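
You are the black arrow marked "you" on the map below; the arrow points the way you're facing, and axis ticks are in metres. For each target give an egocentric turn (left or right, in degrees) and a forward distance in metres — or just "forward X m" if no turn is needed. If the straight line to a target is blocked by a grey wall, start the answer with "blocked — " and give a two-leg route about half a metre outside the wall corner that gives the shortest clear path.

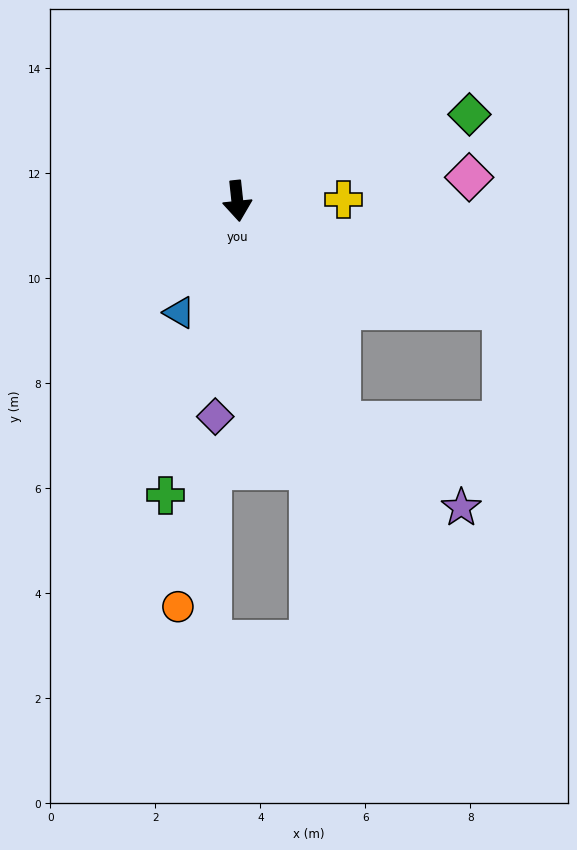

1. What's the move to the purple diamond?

turn right 12°, forward 4.1 m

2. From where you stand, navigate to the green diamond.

turn left 104°, forward 4.7 m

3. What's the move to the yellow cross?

turn left 85°, forward 2.0 m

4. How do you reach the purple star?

blocked — turn left 18°, forward 4.7 m, then turn left 32°, forward 2.8 m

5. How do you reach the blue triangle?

turn right 34°, forward 2.4 m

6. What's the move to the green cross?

turn right 20°, forward 5.8 m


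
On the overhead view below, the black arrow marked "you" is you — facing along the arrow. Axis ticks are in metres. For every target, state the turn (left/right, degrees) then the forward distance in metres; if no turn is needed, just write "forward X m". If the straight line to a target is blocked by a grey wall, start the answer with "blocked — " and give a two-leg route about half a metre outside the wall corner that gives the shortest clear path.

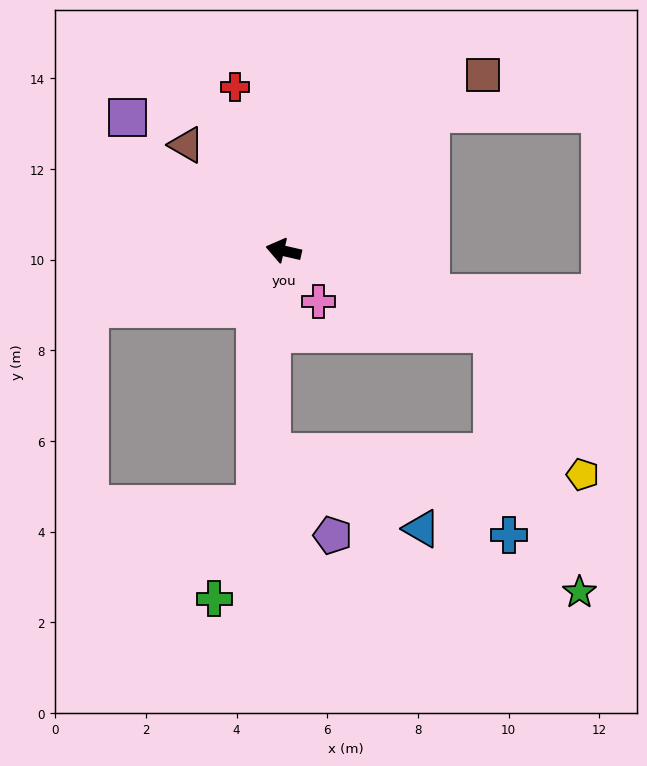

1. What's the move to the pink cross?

turn left 138°, forward 1.4 m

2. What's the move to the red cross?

turn right 61°, forward 3.8 m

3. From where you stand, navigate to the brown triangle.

turn right 35°, forward 3.2 m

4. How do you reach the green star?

blocked — turn left 171°, forward 5.0 m, then turn right 50°, forward 6.0 m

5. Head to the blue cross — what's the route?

blocked — turn left 171°, forward 5.0 m, then turn right 63°, forward 4.5 m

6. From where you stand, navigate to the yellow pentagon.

blocked — turn left 171°, forward 5.0 m, then turn right 36°, forward 3.7 m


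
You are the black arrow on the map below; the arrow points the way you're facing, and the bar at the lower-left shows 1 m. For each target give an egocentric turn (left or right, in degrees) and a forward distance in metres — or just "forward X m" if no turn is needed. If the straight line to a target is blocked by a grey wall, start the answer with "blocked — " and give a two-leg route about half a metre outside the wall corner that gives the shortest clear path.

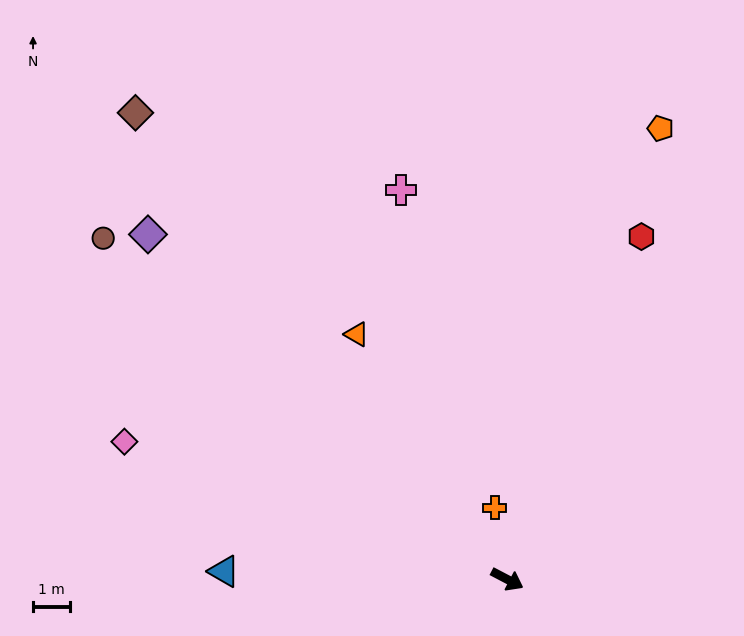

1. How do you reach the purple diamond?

turn left 164°, forward 13.6 m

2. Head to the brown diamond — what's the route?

turn left 156°, forward 16.3 m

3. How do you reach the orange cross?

turn left 128°, forward 2.0 m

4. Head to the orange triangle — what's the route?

turn left 149°, forward 7.9 m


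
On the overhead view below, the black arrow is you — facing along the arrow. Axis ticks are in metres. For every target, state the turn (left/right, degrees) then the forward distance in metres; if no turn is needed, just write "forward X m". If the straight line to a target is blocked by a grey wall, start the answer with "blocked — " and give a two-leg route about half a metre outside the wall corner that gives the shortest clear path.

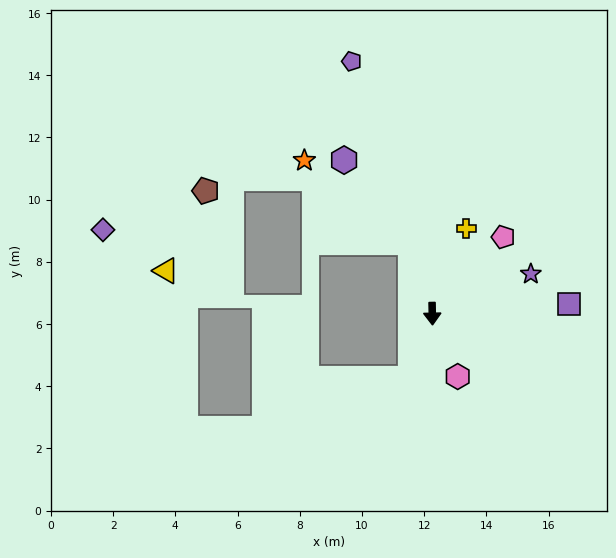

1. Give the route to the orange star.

blocked — turn right 165°, forward 2.4 m, then turn left 36°, forward 4.3 m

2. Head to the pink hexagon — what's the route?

turn left 21°, forward 2.2 m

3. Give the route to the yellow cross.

turn left 157°, forward 2.9 m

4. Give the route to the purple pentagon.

turn right 163°, forward 8.5 m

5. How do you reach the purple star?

turn left 111°, forward 3.4 m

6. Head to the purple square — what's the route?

turn left 93°, forward 4.4 m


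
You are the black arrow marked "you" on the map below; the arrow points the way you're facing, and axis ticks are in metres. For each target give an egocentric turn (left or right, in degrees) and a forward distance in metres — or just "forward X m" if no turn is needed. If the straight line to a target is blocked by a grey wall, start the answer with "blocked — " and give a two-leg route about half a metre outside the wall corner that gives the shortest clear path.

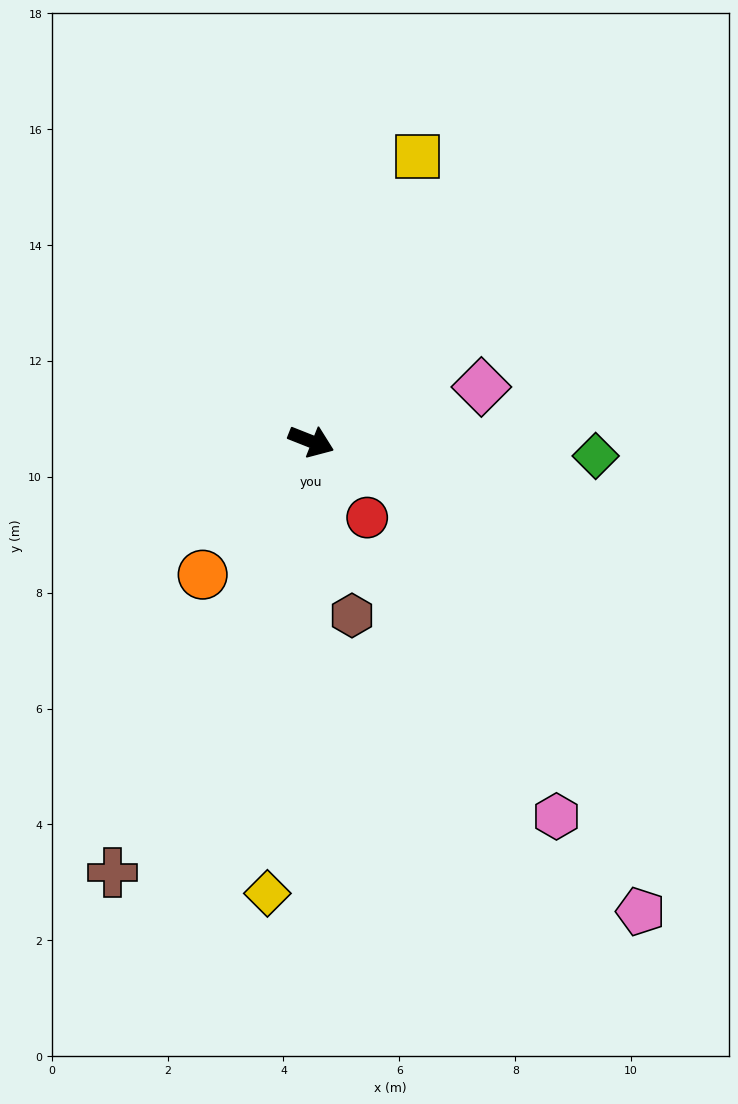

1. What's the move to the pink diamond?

turn left 39°, forward 3.1 m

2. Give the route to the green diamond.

turn left 19°, forward 4.9 m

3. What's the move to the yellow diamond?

turn right 74°, forward 7.8 m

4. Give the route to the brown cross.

turn right 93°, forward 8.2 m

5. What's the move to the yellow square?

turn left 91°, forward 5.2 m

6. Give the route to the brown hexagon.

turn right 55°, forward 3.1 m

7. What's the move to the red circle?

turn right 32°, forward 1.6 m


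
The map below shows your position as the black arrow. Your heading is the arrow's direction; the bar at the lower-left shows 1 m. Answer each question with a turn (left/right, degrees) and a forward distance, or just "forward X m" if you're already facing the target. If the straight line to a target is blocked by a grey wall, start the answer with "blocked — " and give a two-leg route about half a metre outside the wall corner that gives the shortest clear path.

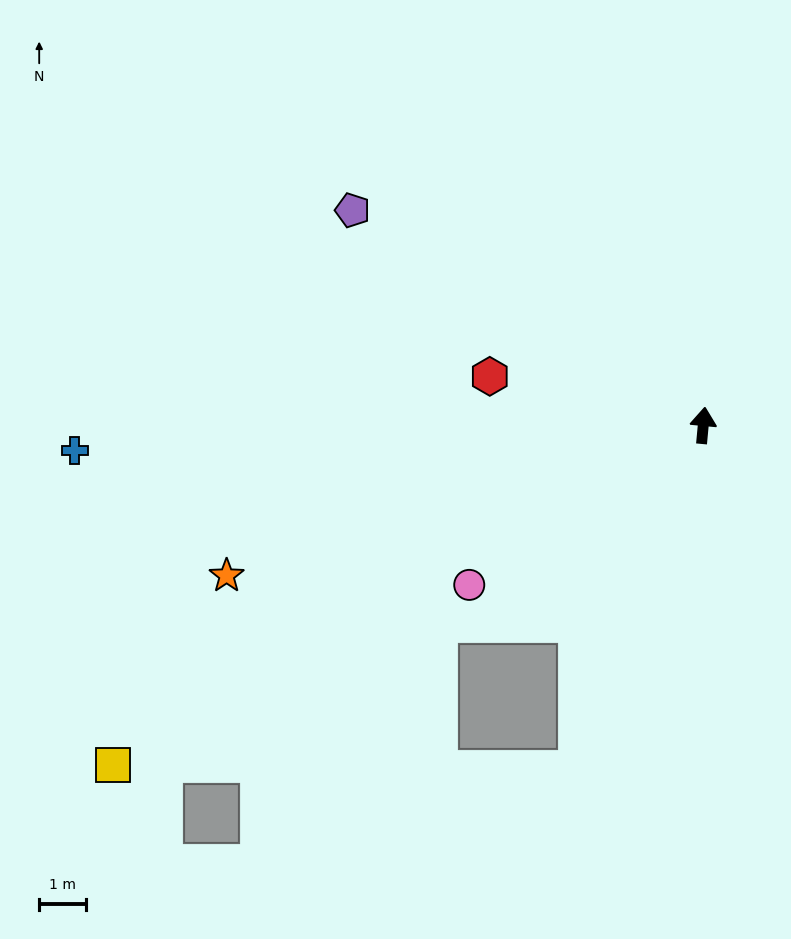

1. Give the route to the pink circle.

turn left 130°, forward 6.1 m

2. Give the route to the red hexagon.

turn left 82°, forward 4.7 m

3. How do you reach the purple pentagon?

turn left 64°, forward 8.8 m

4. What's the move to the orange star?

turn left 113°, forward 10.7 m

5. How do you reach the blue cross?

turn left 98°, forward 13.5 m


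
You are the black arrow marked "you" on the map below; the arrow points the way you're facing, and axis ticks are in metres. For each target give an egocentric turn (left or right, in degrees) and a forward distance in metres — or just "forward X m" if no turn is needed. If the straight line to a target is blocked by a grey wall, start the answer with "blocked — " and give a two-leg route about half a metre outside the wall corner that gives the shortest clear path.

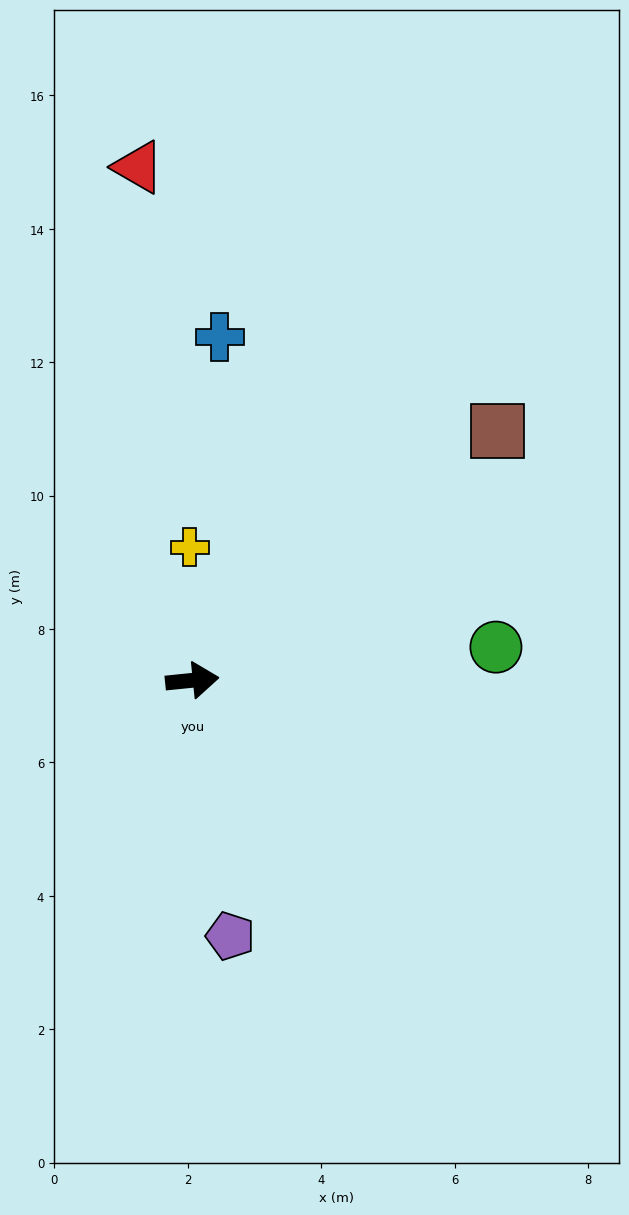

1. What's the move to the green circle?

forward 4.6 m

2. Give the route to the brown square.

turn left 33°, forward 5.9 m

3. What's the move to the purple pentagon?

turn right 87°, forward 3.9 m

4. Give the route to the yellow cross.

turn left 85°, forward 2.0 m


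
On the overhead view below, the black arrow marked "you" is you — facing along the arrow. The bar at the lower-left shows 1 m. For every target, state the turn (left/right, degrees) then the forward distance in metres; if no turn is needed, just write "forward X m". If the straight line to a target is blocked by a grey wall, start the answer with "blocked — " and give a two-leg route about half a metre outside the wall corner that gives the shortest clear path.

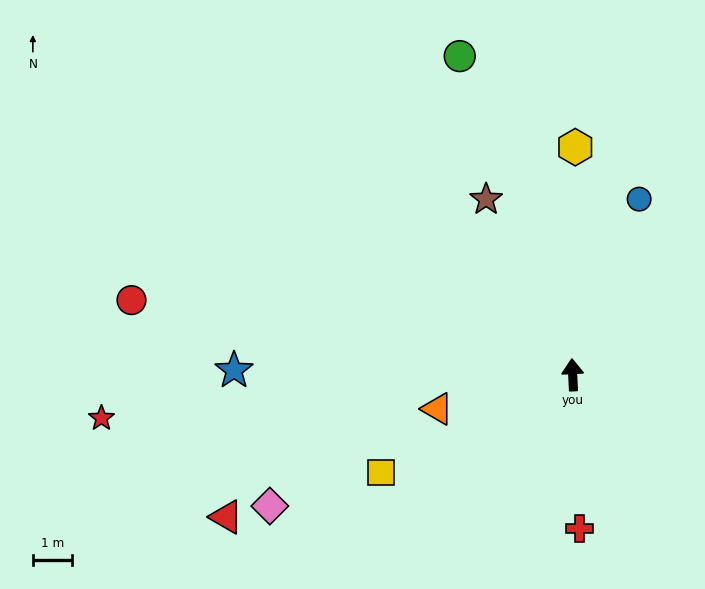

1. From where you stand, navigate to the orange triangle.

turn left 101°, forward 3.6 m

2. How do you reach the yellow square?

turn left 114°, forward 5.5 m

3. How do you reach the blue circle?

turn right 24°, forward 4.8 m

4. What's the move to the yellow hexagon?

turn right 4°, forward 5.9 m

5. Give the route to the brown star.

turn left 23°, forward 5.0 m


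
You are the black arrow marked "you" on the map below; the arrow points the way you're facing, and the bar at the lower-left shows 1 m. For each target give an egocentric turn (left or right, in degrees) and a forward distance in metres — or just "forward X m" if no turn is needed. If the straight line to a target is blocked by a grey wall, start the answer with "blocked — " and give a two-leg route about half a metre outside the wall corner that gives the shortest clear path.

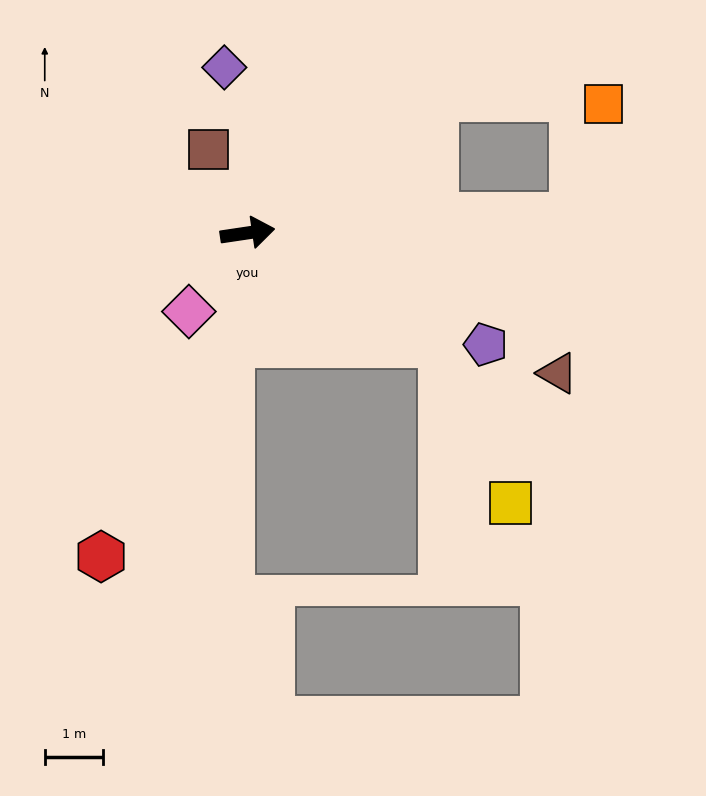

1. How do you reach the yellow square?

blocked — turn right 38°, forward 3.9 m, then turn right 38°, forward 3.0 m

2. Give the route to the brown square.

turn left 107°, forward 1.6 m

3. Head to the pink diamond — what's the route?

turn right 135°, forward 1.7 m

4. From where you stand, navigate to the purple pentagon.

turn right 34°, forward 4.5 m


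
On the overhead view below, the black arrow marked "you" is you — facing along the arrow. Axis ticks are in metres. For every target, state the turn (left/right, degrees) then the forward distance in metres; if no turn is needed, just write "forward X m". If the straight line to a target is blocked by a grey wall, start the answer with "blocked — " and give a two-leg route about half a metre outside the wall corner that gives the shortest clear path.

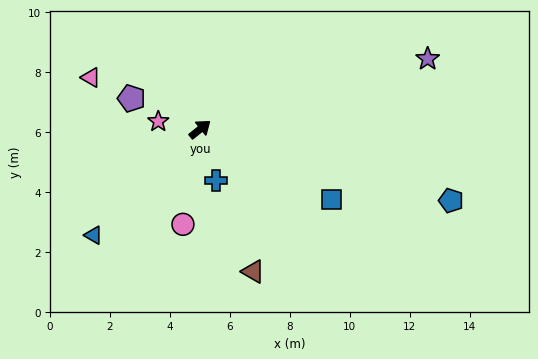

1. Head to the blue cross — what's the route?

turn right 112°, forward 1.8 m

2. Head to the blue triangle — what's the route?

turn right 174°, forward 5.0 m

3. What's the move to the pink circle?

turn right 139°, forward 3.2 m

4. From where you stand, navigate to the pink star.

turn left 131°, forward 1.4 m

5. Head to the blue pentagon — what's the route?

turn right 55°, forward 8.7 m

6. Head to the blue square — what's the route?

turn right 67°, forward 5.0 m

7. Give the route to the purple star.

turn right 22°, forward 7.9 m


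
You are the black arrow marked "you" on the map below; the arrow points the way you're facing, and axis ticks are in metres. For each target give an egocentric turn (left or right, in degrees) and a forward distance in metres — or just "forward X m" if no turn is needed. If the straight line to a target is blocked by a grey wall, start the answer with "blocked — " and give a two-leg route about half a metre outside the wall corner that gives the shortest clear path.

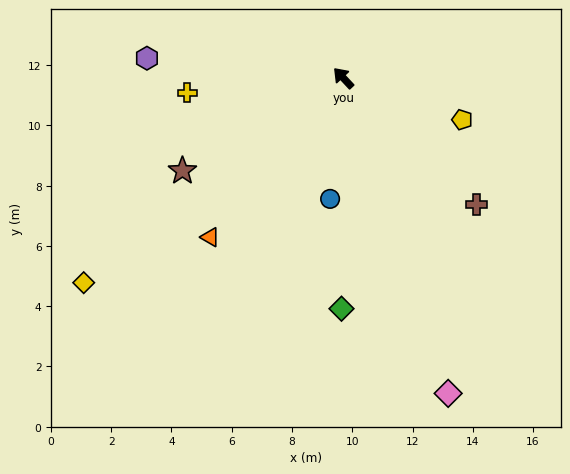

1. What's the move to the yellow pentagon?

turn right 152°, forward 4.2 m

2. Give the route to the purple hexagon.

turn left 41°, forward 6.5 m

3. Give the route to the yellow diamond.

turn left 85°, forward 11.0 m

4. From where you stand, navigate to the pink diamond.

turn left 155°, forward 11.0 m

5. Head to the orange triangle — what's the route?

turn left 97°, forward 6.9 m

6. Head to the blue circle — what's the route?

turn left 131°, forward 4.0 m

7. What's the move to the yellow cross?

turn left 52°, forward 5.2 m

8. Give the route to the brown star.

turn left 77°, forward 6.2 m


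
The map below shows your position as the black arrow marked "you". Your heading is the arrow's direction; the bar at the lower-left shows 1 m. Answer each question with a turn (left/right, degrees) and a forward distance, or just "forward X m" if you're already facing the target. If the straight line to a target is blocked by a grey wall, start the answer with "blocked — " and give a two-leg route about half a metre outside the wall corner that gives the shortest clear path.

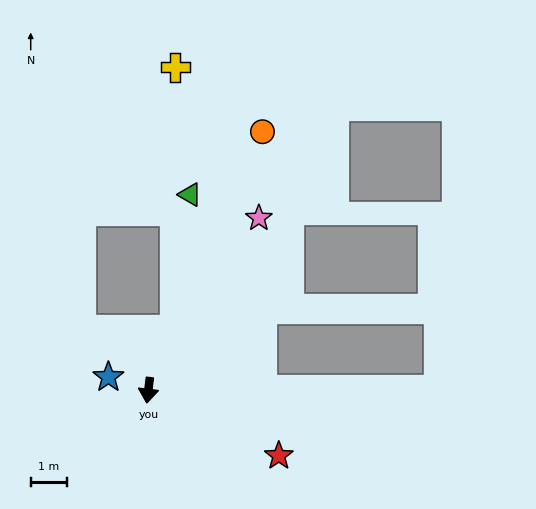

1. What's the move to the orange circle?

turn left 163°, forward 7.8 m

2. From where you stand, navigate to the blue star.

turn right 101°, forward 1.2 m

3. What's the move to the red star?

turn left 70°, forward 4.0 m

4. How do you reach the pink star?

turn left 154°, forward 5.6 m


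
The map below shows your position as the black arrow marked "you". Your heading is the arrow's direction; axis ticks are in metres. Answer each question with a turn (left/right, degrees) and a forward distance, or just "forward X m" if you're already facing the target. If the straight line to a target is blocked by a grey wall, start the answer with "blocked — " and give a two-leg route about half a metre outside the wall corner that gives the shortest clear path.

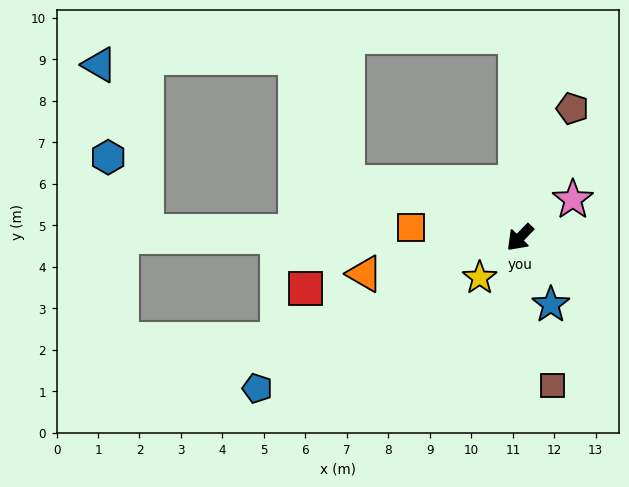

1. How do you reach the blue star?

turn left 69°, forward 1.8 m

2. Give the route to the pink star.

turn left 170°, forward 1.6 m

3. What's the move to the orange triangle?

turn right 33°, forward 3.8 m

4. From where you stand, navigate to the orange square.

turn right 51°, forward 2.6 m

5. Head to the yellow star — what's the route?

forward 1.4 m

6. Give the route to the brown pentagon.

turn right 158°, forward 3.4 m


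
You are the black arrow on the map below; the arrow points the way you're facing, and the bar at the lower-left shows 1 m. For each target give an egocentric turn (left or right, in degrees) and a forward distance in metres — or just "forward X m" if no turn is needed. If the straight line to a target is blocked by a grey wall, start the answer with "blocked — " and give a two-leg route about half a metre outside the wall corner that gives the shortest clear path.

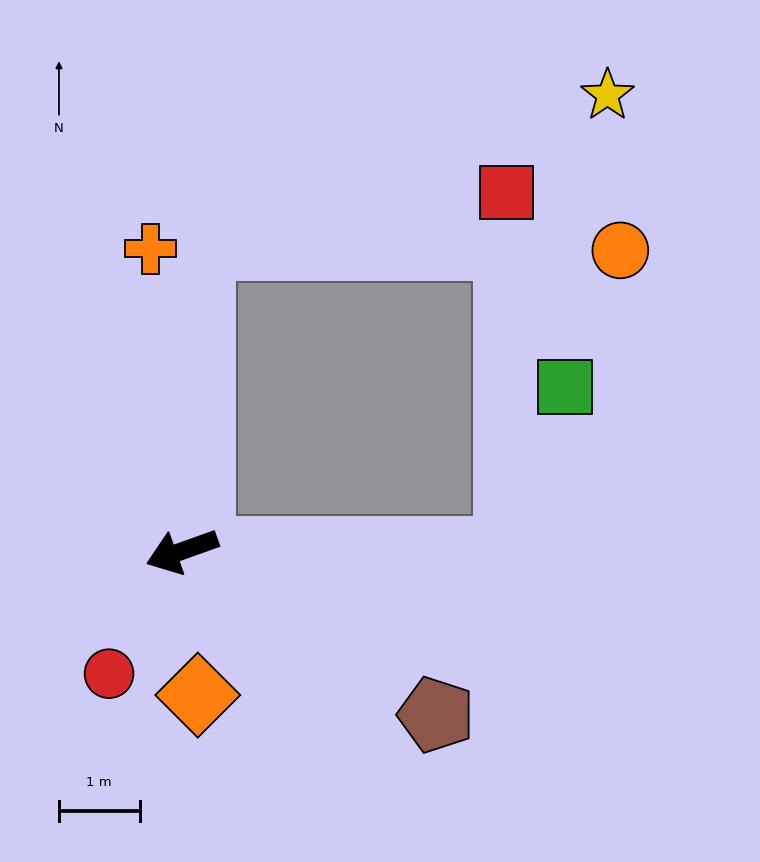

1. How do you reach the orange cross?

turn right 104°, forward 3.8 m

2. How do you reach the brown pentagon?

turn left 128°, forward 3.7 m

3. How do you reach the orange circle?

blocked — turn right 113°, forward 3.8 m, then turn right 87°, forward 5.2 m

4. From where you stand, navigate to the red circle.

turn left 40°, forward 1.8 m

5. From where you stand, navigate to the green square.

blocked — turn left 160°, forward 4.1 m, then turn left 71°, forward 2.2 m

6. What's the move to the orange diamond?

turn left 77°, forward 1.8 m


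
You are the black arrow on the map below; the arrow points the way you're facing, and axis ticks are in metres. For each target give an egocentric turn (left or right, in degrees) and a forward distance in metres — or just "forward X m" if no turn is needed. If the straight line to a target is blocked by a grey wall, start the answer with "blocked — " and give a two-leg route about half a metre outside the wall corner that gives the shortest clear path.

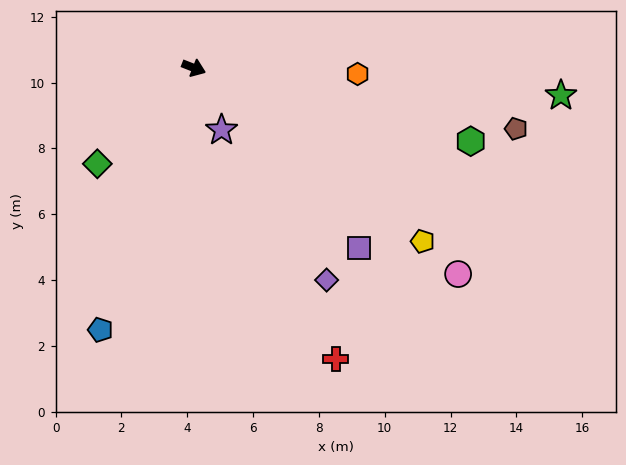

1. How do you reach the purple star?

turn right 44°, forward 2.1 m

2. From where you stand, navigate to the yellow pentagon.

turn right 16°, forward 8.7 m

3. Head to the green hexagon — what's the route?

turn left 7°, forward 8.7 m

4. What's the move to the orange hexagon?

turn left 19°, forward 5.0 m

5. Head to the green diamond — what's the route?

turn right 114°, forward 4.1 m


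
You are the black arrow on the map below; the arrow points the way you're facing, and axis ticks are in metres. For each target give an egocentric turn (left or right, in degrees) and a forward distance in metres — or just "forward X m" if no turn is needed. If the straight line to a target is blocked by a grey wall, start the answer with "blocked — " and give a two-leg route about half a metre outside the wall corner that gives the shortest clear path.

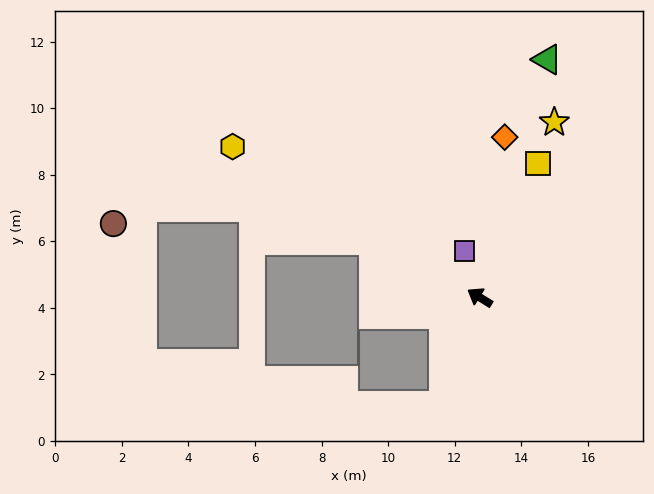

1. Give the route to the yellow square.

turn right 82°, forward 4.4 m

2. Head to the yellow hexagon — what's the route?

forward 8.7 m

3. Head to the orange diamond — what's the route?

turn right 67°, forward 4.9 m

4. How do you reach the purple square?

turn right 40°, forward 1.5 m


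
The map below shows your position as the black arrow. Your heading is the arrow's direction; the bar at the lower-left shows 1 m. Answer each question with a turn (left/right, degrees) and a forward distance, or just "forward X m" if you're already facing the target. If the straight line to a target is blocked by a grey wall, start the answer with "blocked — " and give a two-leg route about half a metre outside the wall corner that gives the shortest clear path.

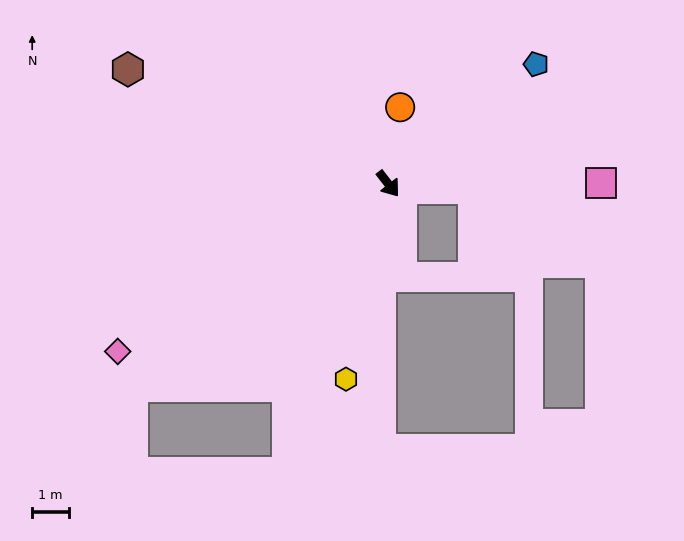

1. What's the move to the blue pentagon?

turn left 91°, forward 5.2 m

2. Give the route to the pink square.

turn left 53°, forward 5.8 m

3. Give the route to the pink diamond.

turn right 96°, forward 8.7 m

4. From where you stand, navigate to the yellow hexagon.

turn right 50°, forward 5.5 m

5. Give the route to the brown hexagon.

turn right 151°, forward 7.8 m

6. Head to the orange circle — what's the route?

turn left 133°, forward 2.1 m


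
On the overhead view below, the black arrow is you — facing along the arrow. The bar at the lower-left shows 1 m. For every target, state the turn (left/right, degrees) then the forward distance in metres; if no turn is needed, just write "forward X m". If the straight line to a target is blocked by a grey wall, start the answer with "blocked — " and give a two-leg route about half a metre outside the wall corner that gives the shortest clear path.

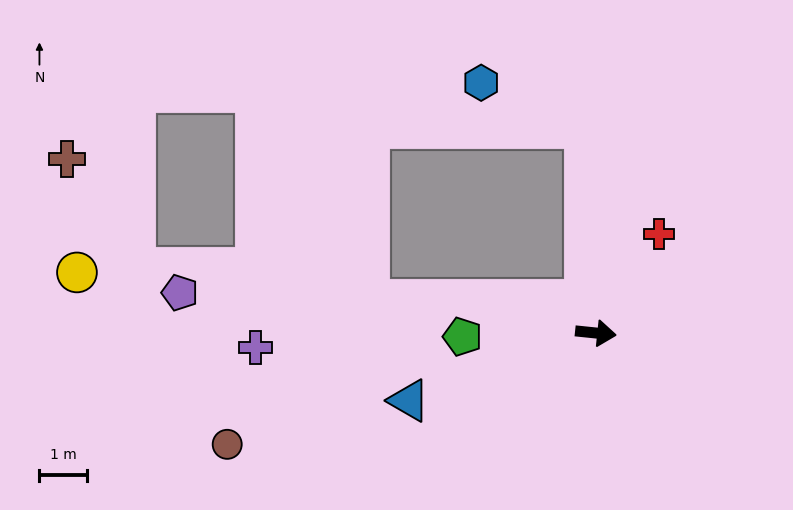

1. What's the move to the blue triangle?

turn right 154°, forward 4.2 m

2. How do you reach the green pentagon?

turn right 173°, forward 2.8 m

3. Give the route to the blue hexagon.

blocked — turn left 99°, forward 4.3 m, then turn left 63°, forward 2.4 m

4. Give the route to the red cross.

turn left 64°, forward 2.5 m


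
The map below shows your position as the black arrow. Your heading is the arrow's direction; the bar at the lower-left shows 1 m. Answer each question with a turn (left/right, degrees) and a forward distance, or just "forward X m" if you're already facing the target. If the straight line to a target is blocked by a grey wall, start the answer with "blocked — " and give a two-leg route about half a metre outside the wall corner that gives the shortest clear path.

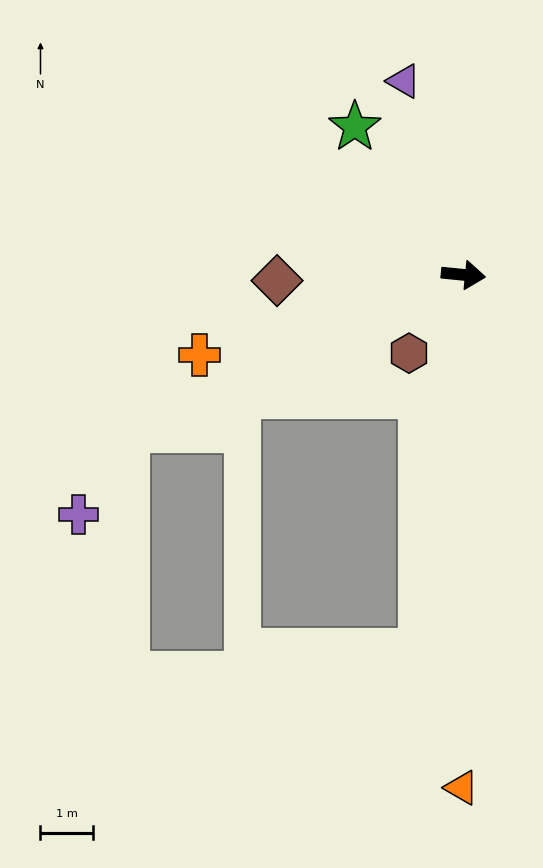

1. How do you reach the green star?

turn left 132°, forward 3.5 m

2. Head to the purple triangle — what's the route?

turn left 113°, forward 3.9 m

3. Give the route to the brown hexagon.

turn right 119°, forward 1.8 m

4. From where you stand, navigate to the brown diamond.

turn right 173°, forward 3.6 m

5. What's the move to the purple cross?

blocked — turn right 149°, forward 7.1 m, then turn left 35°, forward 1.9 m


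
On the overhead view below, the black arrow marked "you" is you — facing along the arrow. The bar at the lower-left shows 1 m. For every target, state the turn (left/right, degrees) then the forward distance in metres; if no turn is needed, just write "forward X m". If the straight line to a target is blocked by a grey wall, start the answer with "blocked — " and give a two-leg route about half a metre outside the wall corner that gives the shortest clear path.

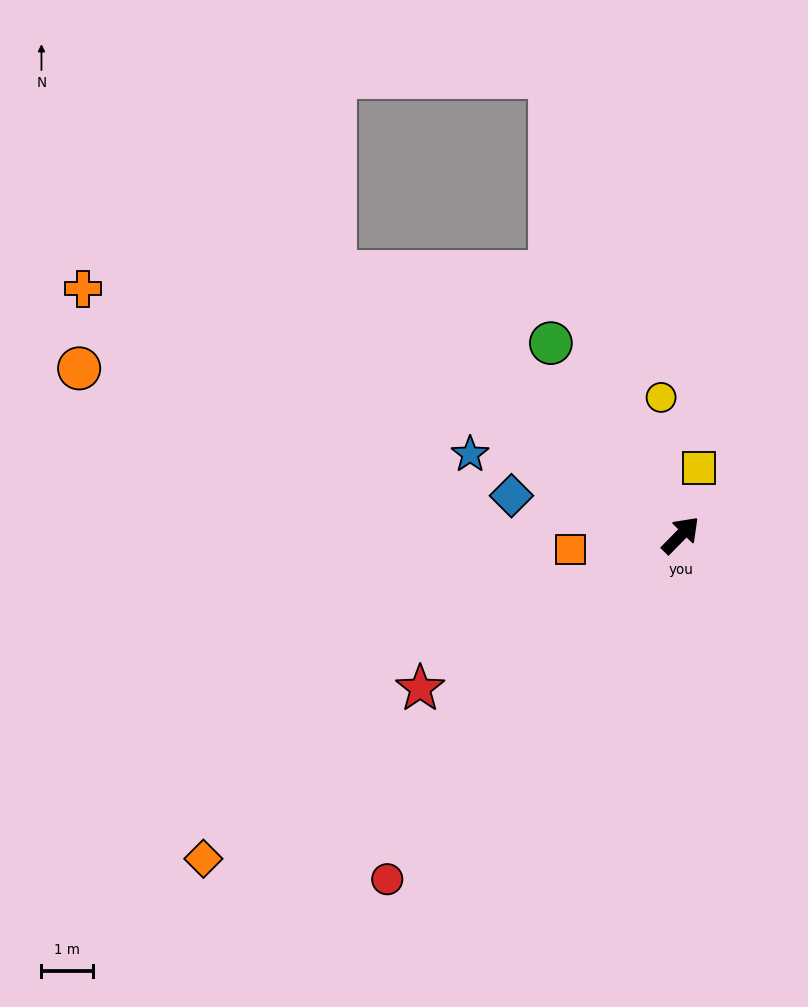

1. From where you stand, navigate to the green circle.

turn left 79°, forward 4.5 m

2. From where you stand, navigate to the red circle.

turn right 176°, forward 8.9 m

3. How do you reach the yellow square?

turn left 29°, forward 1.4 m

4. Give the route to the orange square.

turn left 142°, forward 2.2 m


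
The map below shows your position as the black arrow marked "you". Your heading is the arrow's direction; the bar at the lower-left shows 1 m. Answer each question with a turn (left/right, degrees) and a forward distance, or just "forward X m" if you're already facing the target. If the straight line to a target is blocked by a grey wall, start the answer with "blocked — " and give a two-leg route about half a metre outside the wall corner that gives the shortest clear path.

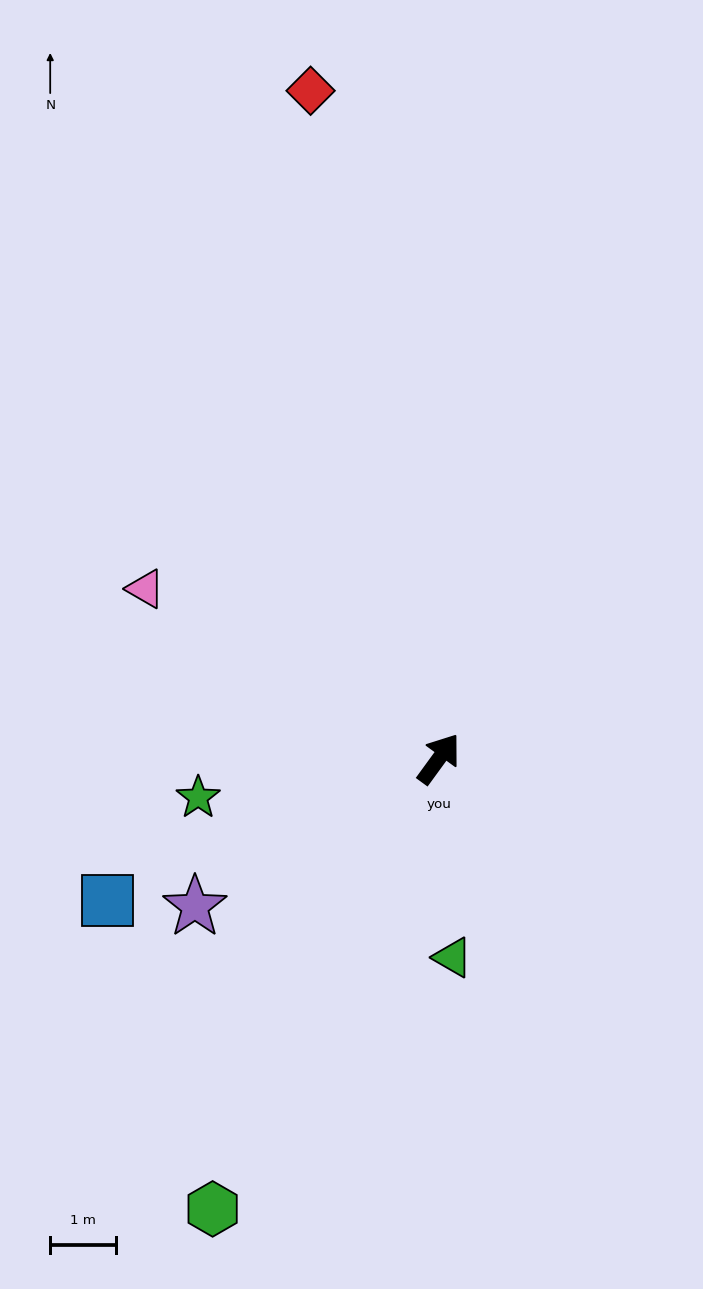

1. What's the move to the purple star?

turn left 157°, forward 4.3 m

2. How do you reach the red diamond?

turn left 47°, forward 10.3 m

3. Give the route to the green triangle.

turn right 140°, forward 3.0 m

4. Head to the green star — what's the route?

turn left 135°, forward 3.7 m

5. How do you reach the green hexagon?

turn right 171°, forward 7.7 m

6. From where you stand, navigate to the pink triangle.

turn left 96°, forward 5.2 m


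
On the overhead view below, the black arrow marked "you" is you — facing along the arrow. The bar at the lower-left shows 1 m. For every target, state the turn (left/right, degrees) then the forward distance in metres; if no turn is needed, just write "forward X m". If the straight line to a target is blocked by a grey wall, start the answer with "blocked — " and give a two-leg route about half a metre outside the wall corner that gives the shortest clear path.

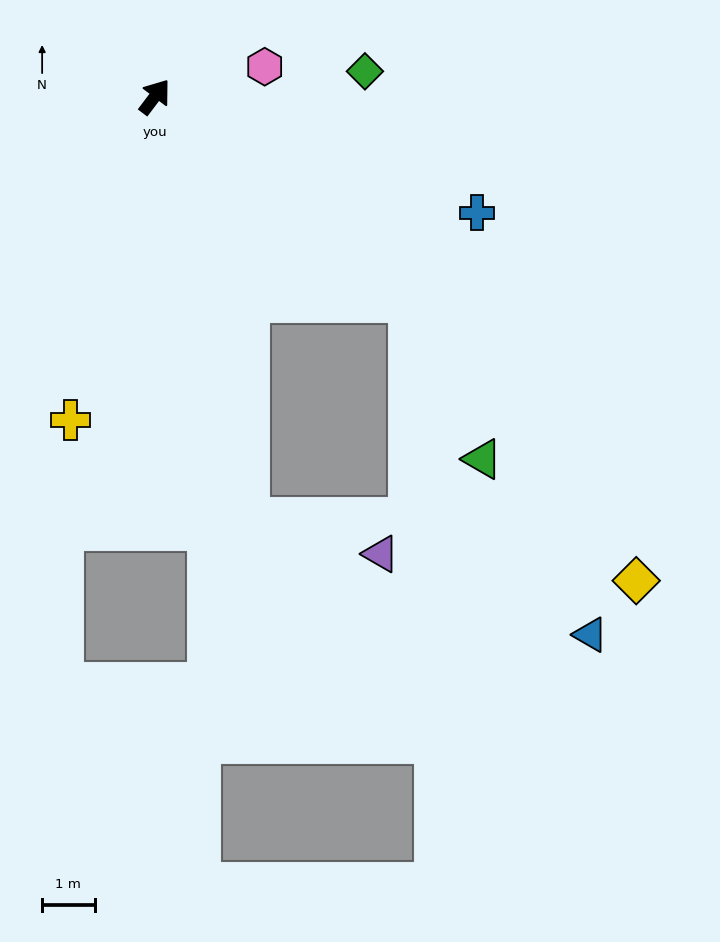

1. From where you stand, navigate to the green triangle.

blocked — turn right 92°, forward 6.2 m, then turn right 26°, forward 3.3 m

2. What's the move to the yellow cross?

turn right 158°, forward 6.4 m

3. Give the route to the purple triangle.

blocked — turn right 131°, forward 8.3 m, then turn left 64°, forward 2.6 m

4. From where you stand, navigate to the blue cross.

turn right 73°, forward 6.5 m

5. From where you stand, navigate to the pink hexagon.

turn right 38°, forward 2.2 m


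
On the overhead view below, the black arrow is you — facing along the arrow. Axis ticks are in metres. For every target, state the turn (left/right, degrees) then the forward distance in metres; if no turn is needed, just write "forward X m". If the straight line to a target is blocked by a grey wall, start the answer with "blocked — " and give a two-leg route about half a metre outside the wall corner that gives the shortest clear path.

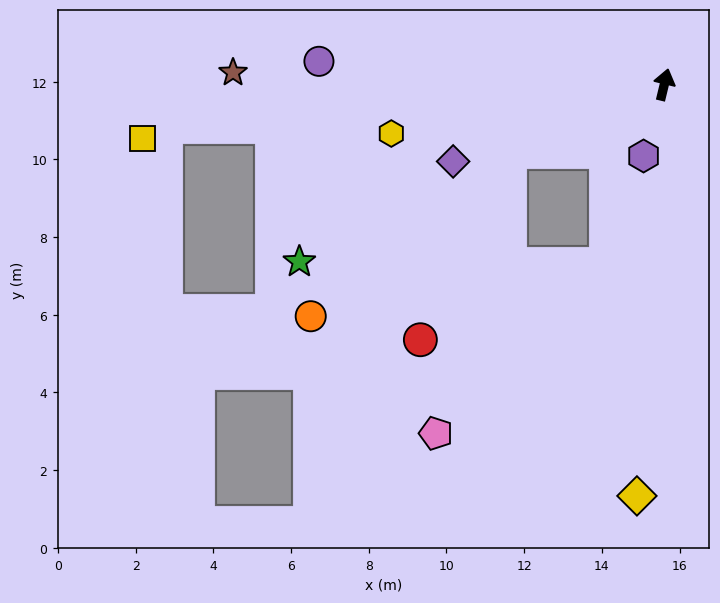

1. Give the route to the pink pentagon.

blocked — turn left 127°, forward 4.3 m, then turn left 52°, forward 7.5 m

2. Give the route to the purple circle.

turn left 100°, forward 8.9 m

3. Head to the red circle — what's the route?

blocked — turn left 127°, forward 4.3 m, then turn left 41°, forward 5.3 m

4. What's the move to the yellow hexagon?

turn left 114°, forward 7.1 m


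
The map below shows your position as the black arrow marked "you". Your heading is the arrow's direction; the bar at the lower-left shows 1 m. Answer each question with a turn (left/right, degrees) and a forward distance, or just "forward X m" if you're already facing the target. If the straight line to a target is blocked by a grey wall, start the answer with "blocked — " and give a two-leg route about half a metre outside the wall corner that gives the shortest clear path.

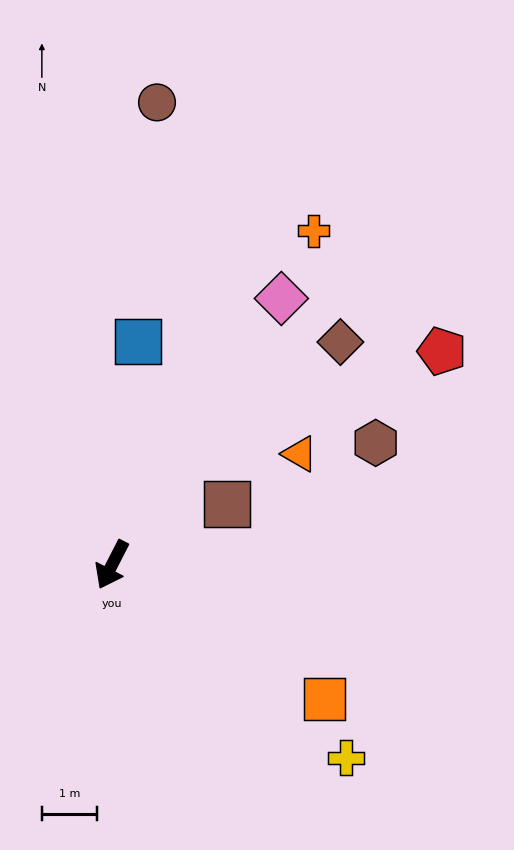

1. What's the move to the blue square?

turn right 160°, forward 4.1 m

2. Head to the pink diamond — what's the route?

turn left 175°, forward 5.8 m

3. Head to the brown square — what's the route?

turn left 145°, forward 2.4 m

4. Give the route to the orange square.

turn left 85°, forward 4.6 m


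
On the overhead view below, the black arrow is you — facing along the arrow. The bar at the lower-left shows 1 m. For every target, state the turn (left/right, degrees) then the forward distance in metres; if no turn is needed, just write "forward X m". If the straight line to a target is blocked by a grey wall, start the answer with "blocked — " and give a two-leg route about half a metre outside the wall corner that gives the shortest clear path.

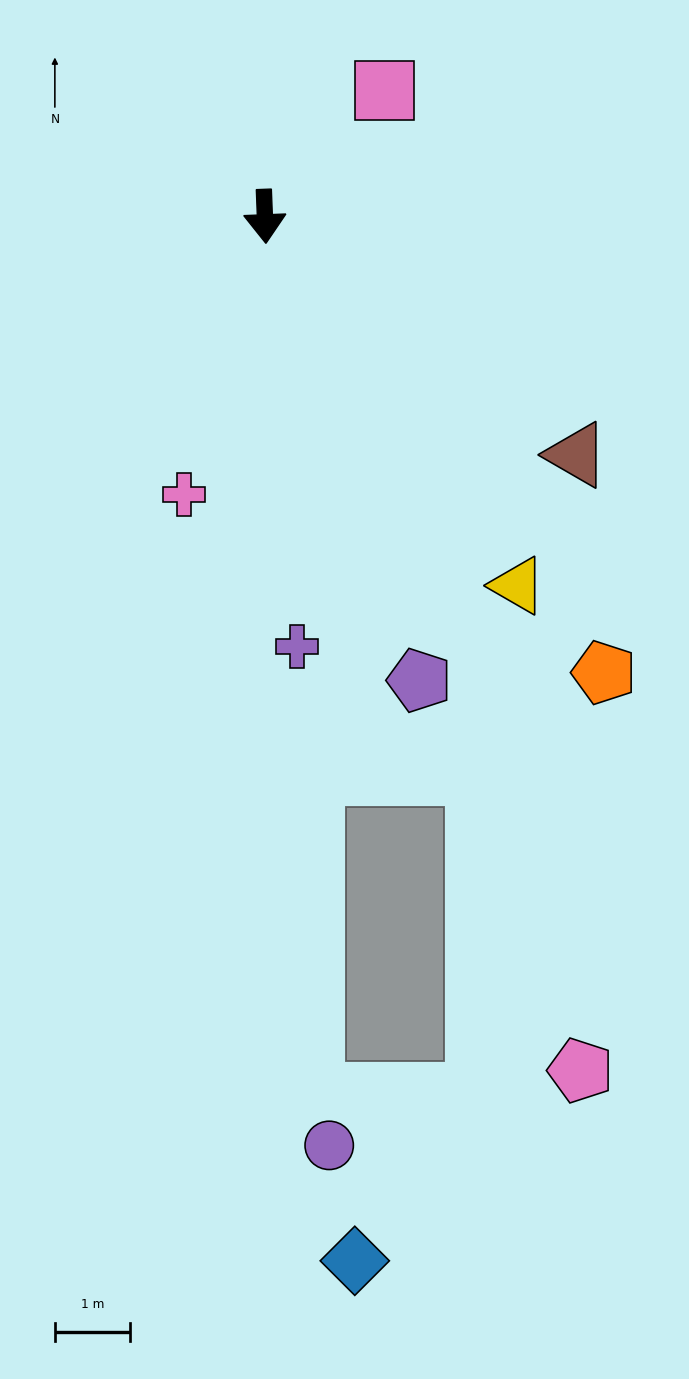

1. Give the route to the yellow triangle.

turn left 32°, forward 5.9 m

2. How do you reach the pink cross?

turn right 18°, forward 3.8 m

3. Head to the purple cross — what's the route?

turn left 2°, forward 5.7 m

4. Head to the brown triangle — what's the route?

turn left 50°, forward 5.2 m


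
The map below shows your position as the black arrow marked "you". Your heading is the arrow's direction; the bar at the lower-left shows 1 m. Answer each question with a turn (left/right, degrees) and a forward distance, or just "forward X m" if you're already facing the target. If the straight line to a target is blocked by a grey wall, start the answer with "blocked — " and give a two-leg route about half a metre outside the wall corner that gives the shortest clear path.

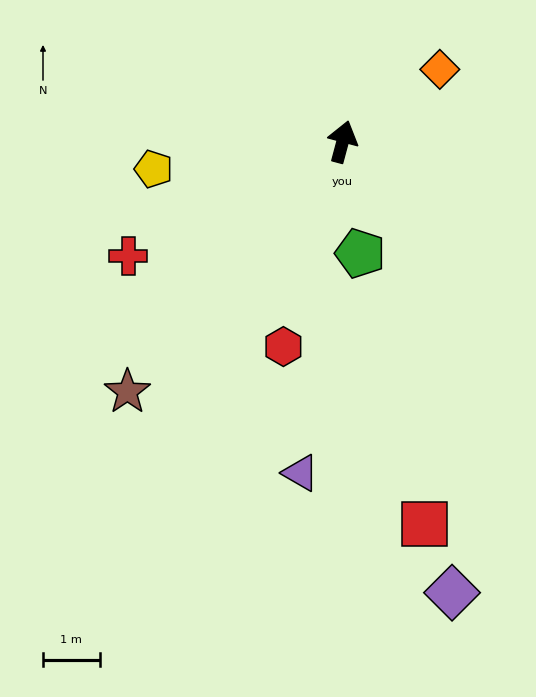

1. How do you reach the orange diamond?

turn right 38°, forward 2.1 m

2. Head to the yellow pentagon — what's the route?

turn left 113°, forward 3.4 m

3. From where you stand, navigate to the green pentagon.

turn right 156°, forward 2.0 m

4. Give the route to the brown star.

turn left 154°, forward 5.8 m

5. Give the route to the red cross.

turn left 133°, forward 4.3 m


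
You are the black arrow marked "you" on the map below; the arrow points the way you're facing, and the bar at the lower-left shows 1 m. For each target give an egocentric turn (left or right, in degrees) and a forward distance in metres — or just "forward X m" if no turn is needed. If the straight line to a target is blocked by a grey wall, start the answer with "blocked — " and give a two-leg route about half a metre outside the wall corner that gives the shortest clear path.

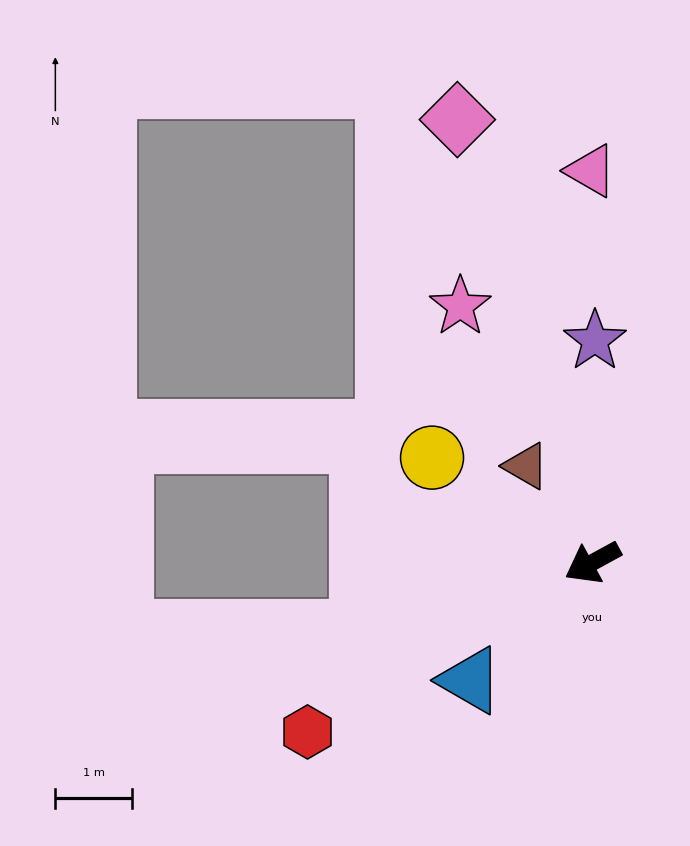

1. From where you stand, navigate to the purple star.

turn right 119°, forward 2.9 m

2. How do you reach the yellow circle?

turn right 62°, forward 2.5 m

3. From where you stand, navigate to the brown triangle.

turn right 84°, forward 1.5 m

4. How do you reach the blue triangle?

turn left 15°, forward 2.2 m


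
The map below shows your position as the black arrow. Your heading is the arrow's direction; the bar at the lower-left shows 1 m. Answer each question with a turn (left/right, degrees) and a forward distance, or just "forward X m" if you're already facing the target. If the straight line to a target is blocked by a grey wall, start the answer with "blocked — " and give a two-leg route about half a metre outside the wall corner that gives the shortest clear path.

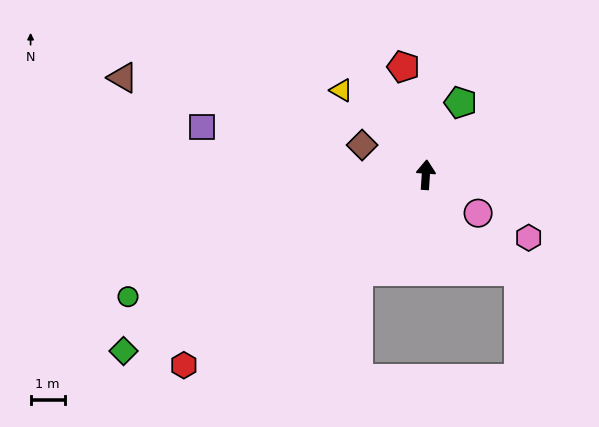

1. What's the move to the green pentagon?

turn right 22°, forward 2.4 m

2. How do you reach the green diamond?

turn left 124°, forward 10.3 m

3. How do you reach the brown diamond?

turn left 69°, forward 2.1 m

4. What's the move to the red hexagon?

turn left 132°, forward 9.1 m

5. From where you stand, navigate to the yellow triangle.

turn left 49°, forward 3.5 m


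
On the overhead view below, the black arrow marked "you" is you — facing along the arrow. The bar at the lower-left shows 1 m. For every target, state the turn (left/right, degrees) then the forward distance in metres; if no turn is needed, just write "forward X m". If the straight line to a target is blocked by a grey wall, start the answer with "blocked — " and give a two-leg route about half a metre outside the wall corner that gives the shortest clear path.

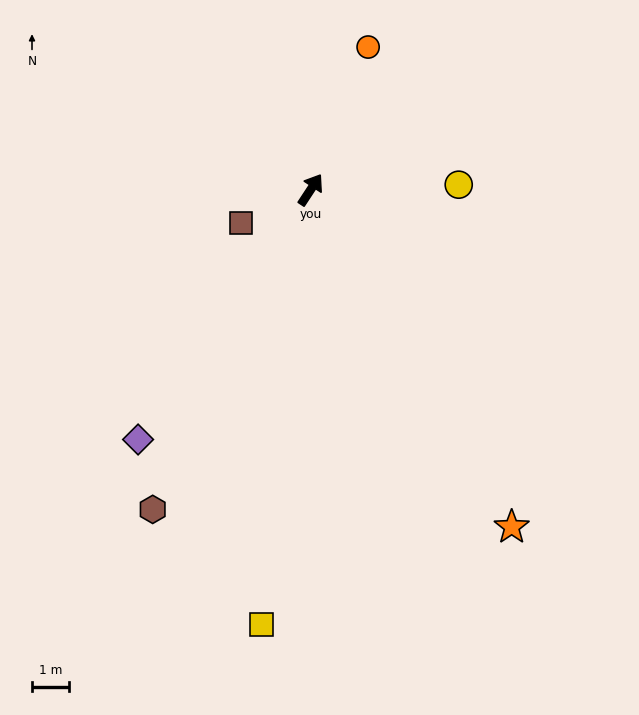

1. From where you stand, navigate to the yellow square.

turn right 153°, forward 11.8 m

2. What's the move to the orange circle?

turn left 11°, forward 4.1 m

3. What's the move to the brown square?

turn left 149°, forward 2.1 m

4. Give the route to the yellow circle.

turn right 55°, forward 4.0 m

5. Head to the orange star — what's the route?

turn right 116°, forward 10.6 m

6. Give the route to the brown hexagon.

turn right 173°, forward 9.6 m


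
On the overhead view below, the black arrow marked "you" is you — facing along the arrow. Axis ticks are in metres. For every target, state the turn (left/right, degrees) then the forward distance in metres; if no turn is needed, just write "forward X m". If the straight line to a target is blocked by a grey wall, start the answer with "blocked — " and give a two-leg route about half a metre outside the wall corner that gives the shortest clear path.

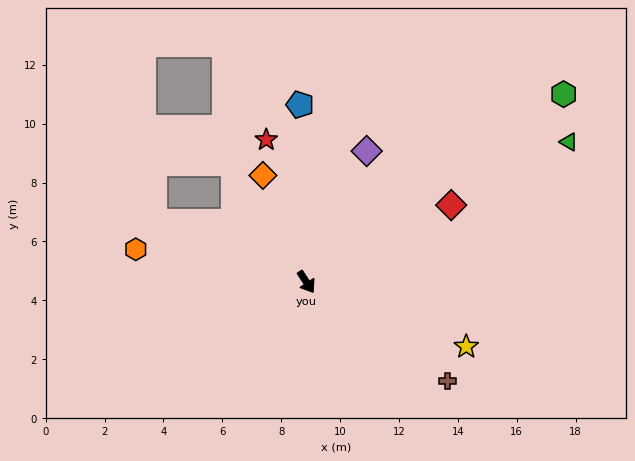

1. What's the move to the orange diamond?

turn left 169°, forward 3.9 m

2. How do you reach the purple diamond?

turn left 122°, forward 4.9 m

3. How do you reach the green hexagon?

turn left 93°, forward 10.8 m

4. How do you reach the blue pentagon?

turn left 149°, forward 6.0 m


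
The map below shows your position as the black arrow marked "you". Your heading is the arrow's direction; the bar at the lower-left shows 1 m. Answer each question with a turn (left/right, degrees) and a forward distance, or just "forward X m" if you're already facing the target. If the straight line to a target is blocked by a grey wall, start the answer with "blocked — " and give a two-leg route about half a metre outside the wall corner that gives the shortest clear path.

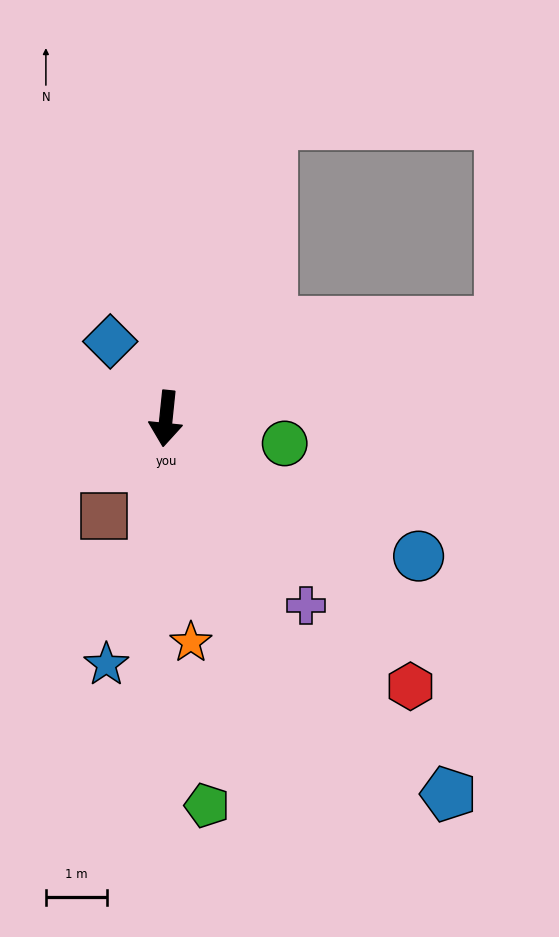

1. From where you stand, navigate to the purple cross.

turn left 43°, forward 3.8 m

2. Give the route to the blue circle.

turn left 67°, forward 4.7 m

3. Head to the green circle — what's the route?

turn left 84°, forward 2.0 m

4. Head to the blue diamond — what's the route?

turn right 138°, forward 1.6 m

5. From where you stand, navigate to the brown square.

turn right 27°, forward 1.9 m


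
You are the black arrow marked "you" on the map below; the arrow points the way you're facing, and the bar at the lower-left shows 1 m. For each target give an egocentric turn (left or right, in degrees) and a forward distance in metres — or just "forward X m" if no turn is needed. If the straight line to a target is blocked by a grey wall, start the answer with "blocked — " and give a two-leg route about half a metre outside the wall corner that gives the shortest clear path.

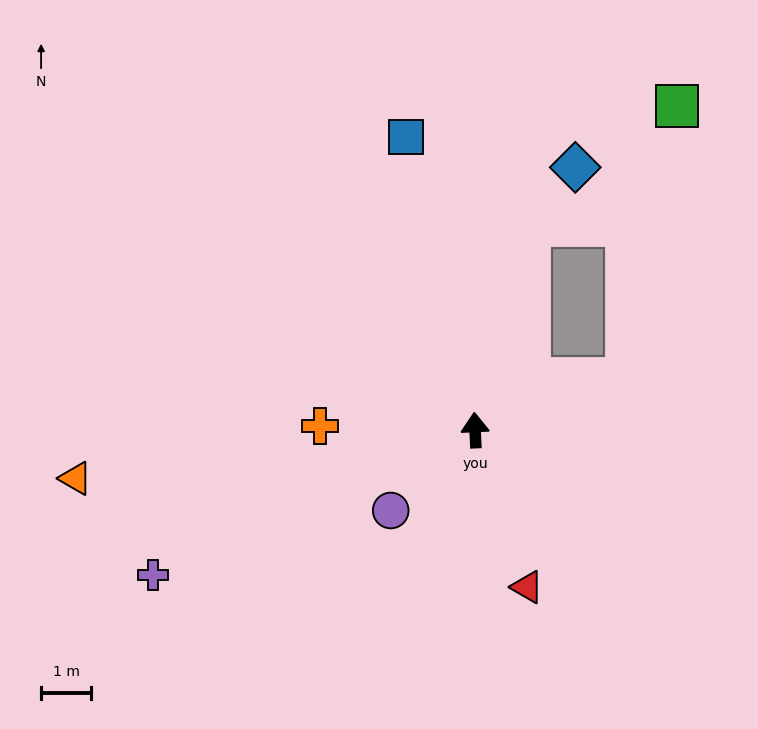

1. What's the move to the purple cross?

turn left 112°, forward 7.1 m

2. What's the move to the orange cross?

turn left 86°, forward 3.1 m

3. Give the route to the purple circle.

turn left 131°, forward 2.3 m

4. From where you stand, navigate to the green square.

blocked — turn right 74°, forward 3.2 m, then turn left 61°, forward 5.6 m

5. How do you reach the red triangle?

turn right 164°, forward 3.3 m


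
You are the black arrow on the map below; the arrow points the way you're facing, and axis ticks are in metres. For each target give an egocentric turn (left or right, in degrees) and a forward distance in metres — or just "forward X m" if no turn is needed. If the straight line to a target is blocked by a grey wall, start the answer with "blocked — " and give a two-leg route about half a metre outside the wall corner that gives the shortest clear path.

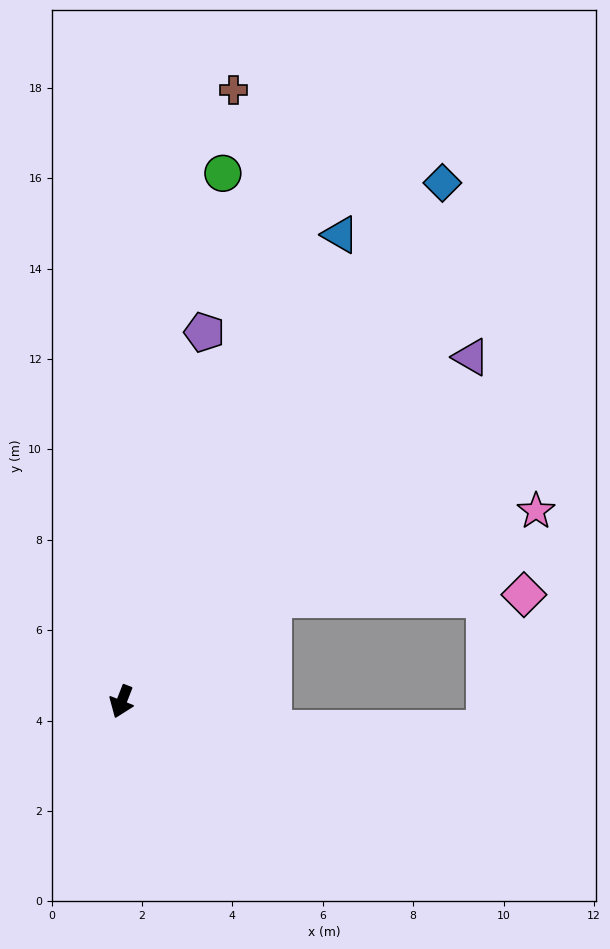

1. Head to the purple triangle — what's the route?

turn left 156°, forward 10.9 m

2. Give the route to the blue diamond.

turn left 170°, forward 13.5 m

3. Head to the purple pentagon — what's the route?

turn right 171°, forward 8.4 m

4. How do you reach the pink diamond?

blocked — turn left 146°, forward 4.0 m, then turn right 34°, forward 5.6 m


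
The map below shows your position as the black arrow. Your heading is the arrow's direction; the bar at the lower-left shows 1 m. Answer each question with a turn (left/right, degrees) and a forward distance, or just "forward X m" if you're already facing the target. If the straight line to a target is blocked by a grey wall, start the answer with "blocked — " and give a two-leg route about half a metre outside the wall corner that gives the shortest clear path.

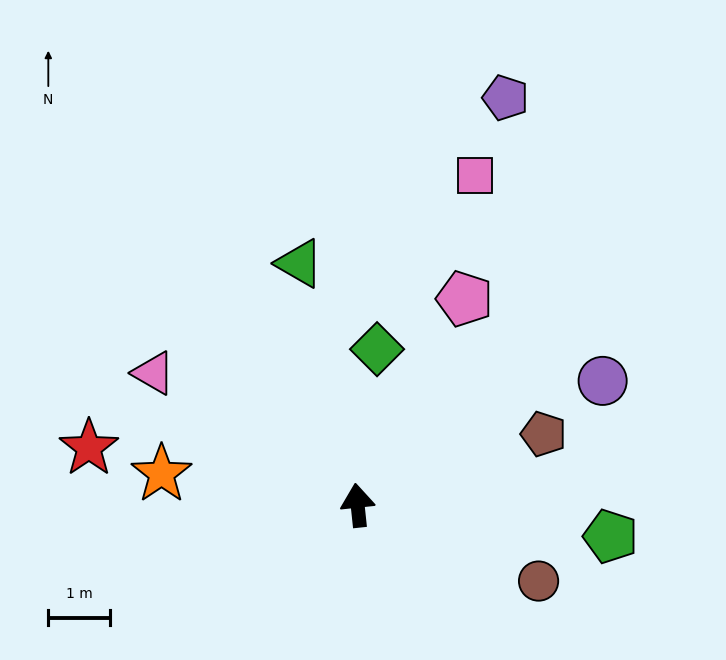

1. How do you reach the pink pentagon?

turn right 33°, forward 3.8 m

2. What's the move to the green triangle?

turn left 8°, forward 4.0 m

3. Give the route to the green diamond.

turn right 13°, forward 2.5 m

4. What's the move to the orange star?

turn left 75°, forward 3.2 m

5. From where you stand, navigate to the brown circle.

turn right 119°, forward 3.2 m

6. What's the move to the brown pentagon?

turn right 75°, forward 3.2 m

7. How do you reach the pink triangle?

turn left 51°, forward 3.9 m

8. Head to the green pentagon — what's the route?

turn right 103°, forward 4.1 m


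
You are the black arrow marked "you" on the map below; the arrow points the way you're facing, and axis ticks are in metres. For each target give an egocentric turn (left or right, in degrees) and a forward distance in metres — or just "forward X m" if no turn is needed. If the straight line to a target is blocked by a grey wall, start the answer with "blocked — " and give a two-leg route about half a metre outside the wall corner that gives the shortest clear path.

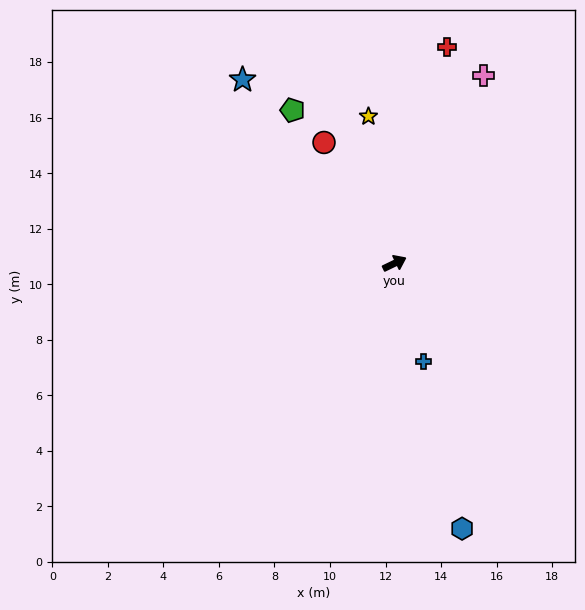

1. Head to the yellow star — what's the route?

turn left 74°, forward 5.4 m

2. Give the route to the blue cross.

turn right 99°, forward 3.7 m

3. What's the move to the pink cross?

turn left 39°, forward 7.5 m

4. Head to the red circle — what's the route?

turn left 95°, forward 5.0 m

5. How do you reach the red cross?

turn left 51°, forward 8.0 m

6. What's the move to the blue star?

turn left 104°, forward 8.6 m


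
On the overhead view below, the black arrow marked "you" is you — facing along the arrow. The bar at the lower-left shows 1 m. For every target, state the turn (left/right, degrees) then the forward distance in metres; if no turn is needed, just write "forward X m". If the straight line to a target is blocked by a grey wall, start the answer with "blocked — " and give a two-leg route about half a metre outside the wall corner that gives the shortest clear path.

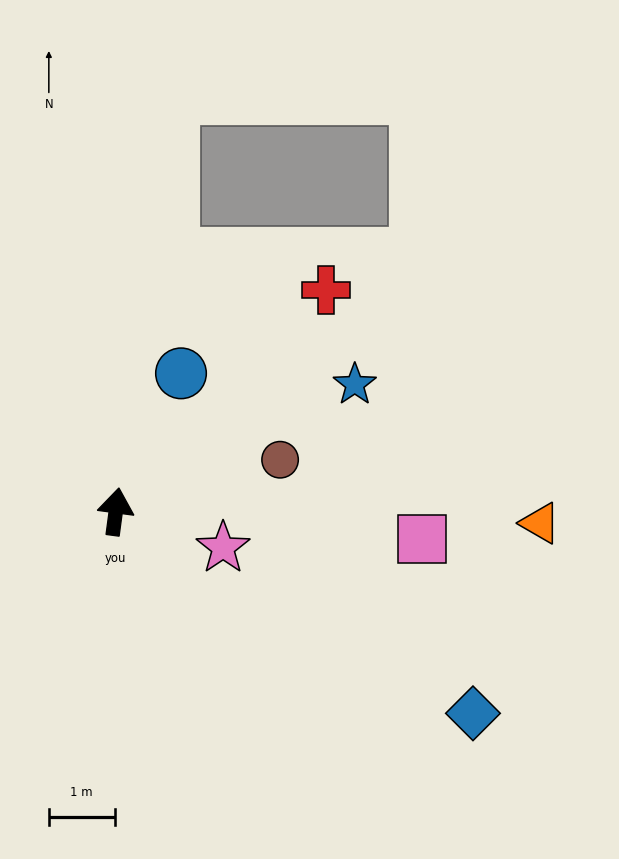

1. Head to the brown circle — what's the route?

turn right 65°, forward 2.6 m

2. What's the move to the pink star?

turn right 101°, forward 1.7 m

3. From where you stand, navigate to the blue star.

turn right 54°, forward 4.1 m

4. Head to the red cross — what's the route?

turn right 36°, forward 4.6 m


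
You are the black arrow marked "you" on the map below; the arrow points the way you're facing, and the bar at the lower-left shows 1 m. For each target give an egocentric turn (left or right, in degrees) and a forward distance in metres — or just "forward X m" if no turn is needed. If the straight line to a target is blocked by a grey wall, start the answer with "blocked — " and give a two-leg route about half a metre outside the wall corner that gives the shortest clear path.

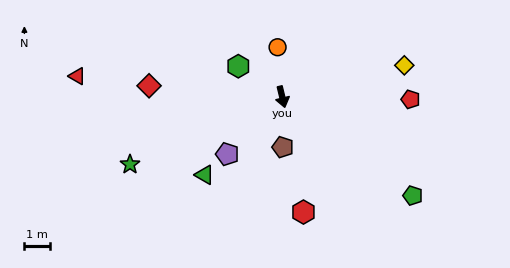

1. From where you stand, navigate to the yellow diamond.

turn left 91°, forward 4.9 m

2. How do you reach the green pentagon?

turn left 39°, forward 6.4 m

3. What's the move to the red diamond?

turn right 108°, forward 5.2 m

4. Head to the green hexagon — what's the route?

turn right 138°, forward 2.1 m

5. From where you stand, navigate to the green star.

turn right 80°, forward 6.5 m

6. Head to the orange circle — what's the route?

turn left 172°, forward 2.0 m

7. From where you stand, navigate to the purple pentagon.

turn right 57°, forward 3.1 m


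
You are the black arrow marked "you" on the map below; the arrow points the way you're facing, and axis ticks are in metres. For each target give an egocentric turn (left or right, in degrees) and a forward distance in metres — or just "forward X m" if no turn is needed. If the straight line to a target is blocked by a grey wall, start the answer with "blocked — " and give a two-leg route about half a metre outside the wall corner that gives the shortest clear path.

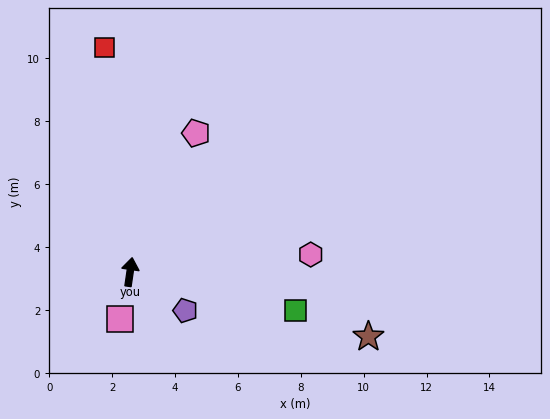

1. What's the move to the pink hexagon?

turn right 76°, forward 5.8 m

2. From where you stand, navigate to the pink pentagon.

turn right 17°, forward 4.9 m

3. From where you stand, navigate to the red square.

turn left 15°, forward 7.2 m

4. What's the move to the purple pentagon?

turn right 117°, forward 2.1 m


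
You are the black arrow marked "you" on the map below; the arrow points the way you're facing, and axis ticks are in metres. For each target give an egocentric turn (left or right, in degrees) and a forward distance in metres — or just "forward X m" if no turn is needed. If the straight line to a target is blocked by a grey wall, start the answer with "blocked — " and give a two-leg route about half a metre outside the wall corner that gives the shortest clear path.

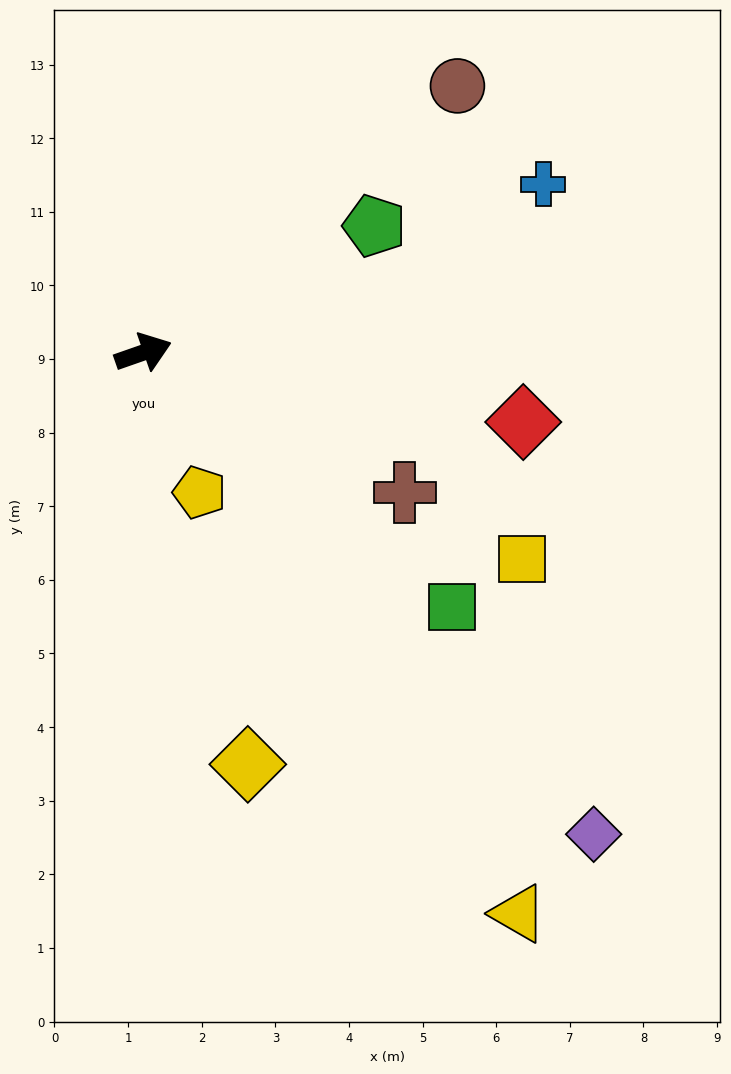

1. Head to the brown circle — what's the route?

turn left 21°, forward 5.6 m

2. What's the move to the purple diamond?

turn right 66°, forward 9.0 m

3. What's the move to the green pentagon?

turn left 9°, forward 3.6 m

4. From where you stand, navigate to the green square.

turn right 59°, forward 5.4 m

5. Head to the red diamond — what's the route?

turn right 30°, forward 5.2 m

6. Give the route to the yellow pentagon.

turn right 87°, forward 2.0 m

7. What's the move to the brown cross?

turn right 47°, forward 4.0 m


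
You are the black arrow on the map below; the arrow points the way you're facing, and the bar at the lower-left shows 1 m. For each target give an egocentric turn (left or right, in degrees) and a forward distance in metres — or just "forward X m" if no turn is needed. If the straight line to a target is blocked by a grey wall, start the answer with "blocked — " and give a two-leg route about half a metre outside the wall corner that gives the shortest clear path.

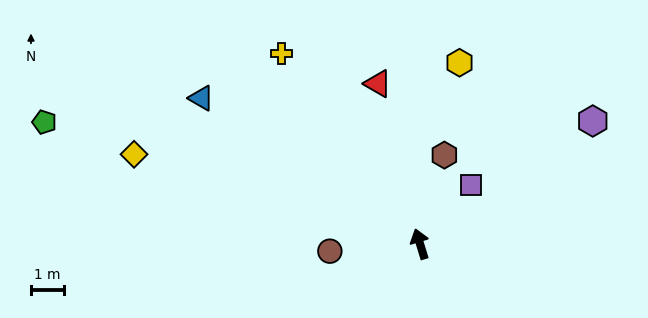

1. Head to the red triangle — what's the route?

turn right 2°, forward 5.0 m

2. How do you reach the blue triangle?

turn left 39°, forward 7.9 m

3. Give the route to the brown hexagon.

turn right 32°, forward 2.8 m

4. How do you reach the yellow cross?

turn left 19°, forward 7.1 m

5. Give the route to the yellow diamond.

turn left 56°, forward 9.0 m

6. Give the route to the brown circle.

turn left 78°, forward 2.7 m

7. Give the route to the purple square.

turn right 58°, forward 2.3 m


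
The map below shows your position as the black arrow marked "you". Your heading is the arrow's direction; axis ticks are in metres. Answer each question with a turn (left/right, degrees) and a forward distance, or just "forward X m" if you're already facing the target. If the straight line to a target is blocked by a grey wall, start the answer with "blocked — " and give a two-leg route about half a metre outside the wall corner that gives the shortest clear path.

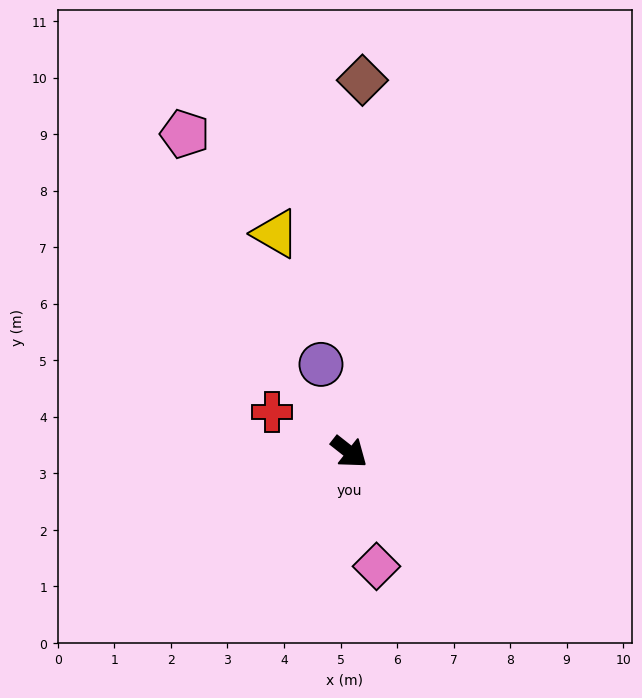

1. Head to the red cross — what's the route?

turn right 169°, forward 1.5 m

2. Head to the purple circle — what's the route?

turn left 146°, forward 1.6 m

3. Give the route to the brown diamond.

turn left 126°, forward 6.6 m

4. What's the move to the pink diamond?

turn right 38°, forward 2.1 m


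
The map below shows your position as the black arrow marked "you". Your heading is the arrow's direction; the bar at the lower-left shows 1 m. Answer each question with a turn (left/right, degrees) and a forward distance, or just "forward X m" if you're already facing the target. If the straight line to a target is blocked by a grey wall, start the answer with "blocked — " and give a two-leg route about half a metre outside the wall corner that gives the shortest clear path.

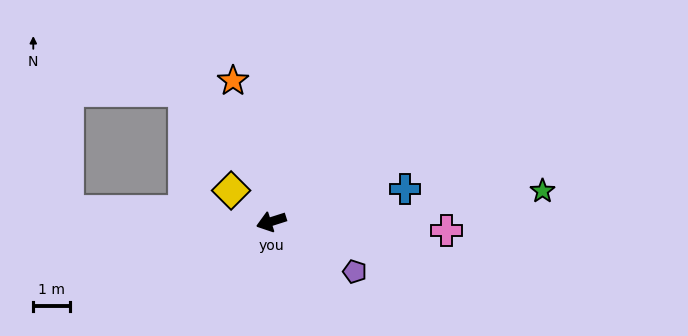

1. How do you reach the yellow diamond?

turn right 55°, forward 1.4 m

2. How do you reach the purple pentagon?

turn left 131°, forward 2.6 m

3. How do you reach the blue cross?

turn left 176°, forward 3.7 m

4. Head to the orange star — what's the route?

turn right 92°, forward 4.0 m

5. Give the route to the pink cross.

turn left 159°, forward 4.8 m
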